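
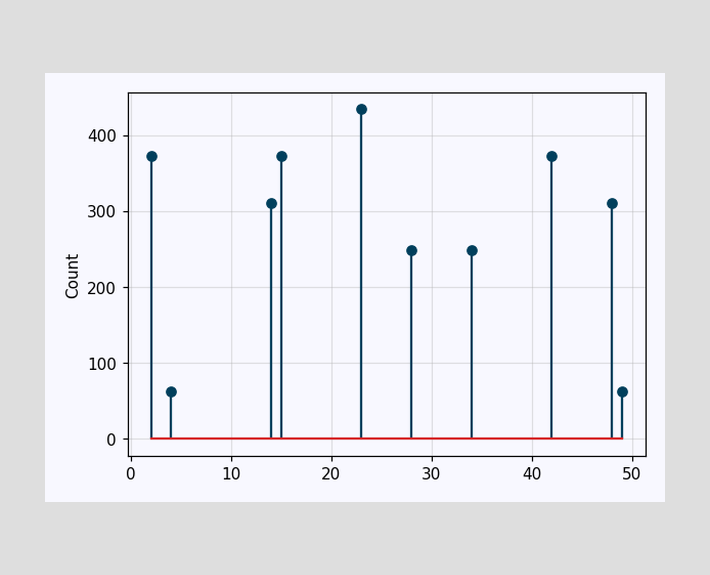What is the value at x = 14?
The stem at x=14 reaches 310.

310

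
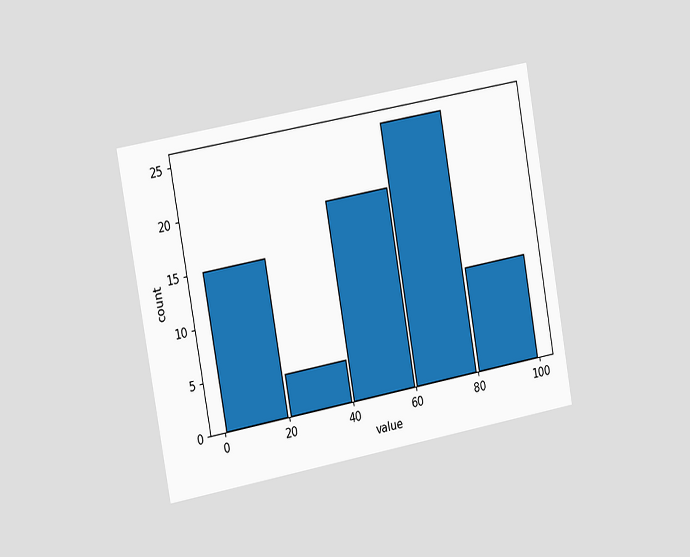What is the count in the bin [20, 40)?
The chart is tilted about 10° counter-clockwise and viewed slightly from the left. The [20, 40) bin has height 4.

4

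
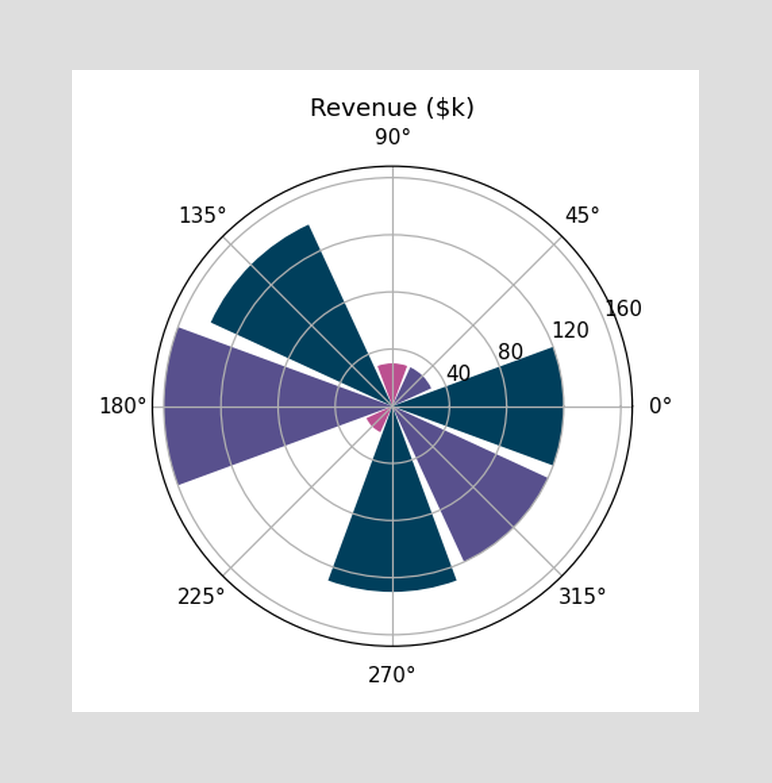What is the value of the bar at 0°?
The bar at 0° reaches $120k on the radial axis.

$120k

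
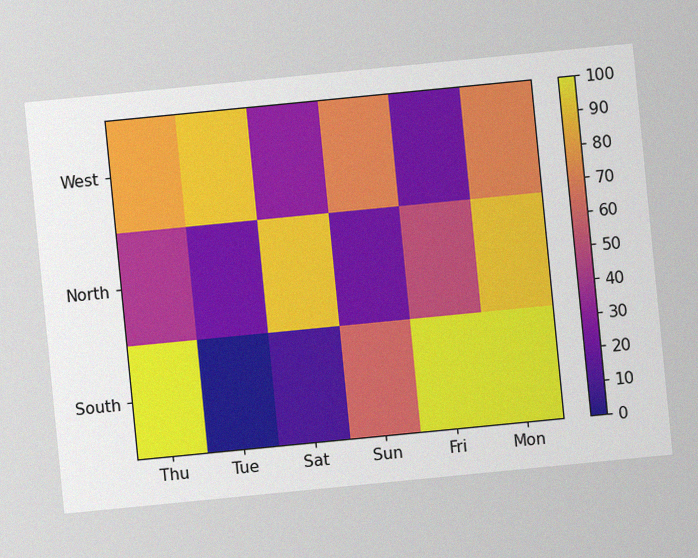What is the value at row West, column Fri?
20

The chart is tilted about 6° counter-clockwise, with some photo noise. Matching cell (West, Fri) against the colorbar gives 20.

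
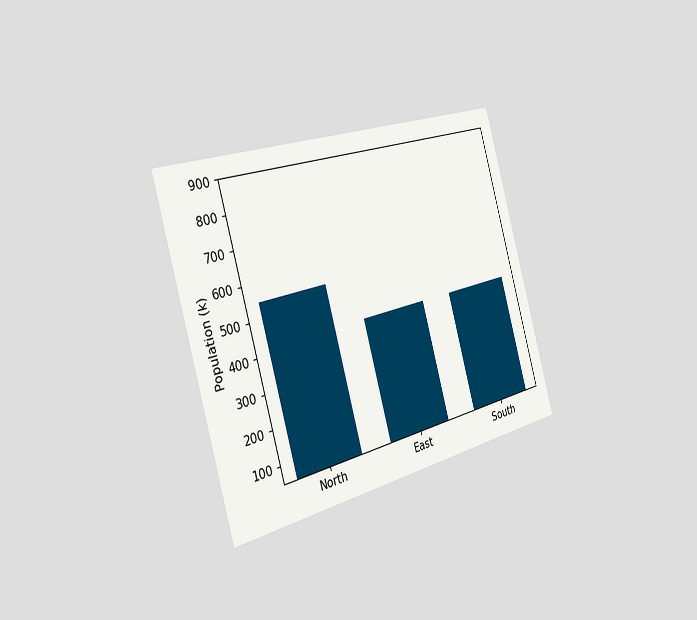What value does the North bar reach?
The chart is tilted about 16° counter-clockwise and viewed slightly from the left. Reading along the chart's y-axis, the North bar reaches 546k.

546k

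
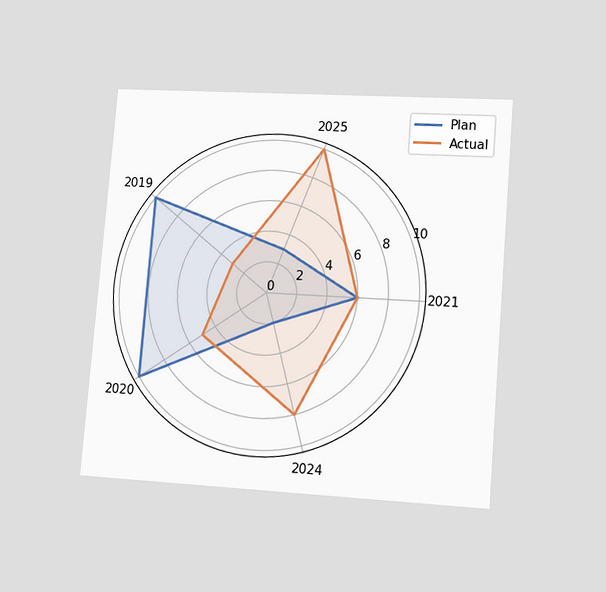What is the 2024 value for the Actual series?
The chart is tilted about 5° clockwise and viewed at a slight angle. On the 2024 axis, Actual reaches 8.

8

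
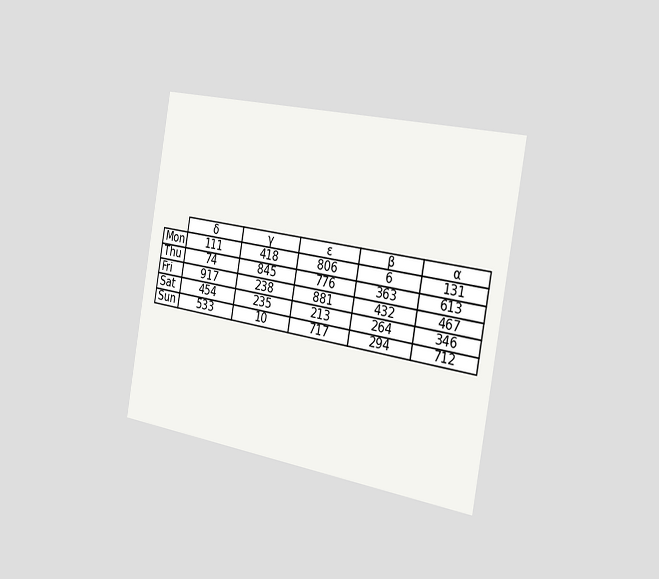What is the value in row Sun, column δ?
533

The chart is tilted about 10° clockwise and viewed slightly from the right. The (Sun, δ) cell reads 533.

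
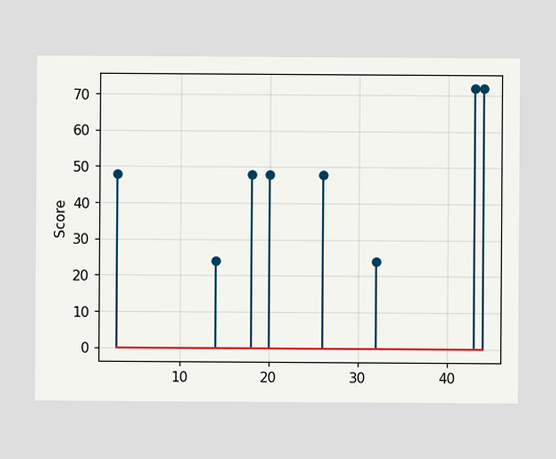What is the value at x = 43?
The stem at x=43 reaches 72.

72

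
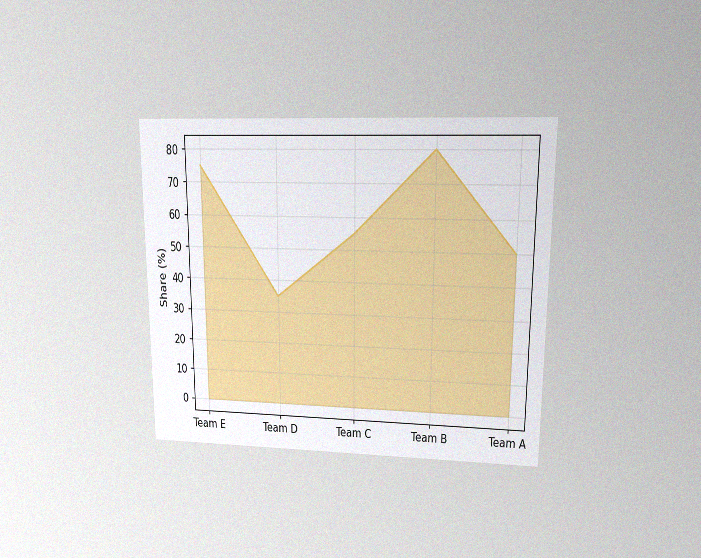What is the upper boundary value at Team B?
80%

The chart is viewed at a slight angle, with some photo noise. At Team B the upper boundary is at 80%.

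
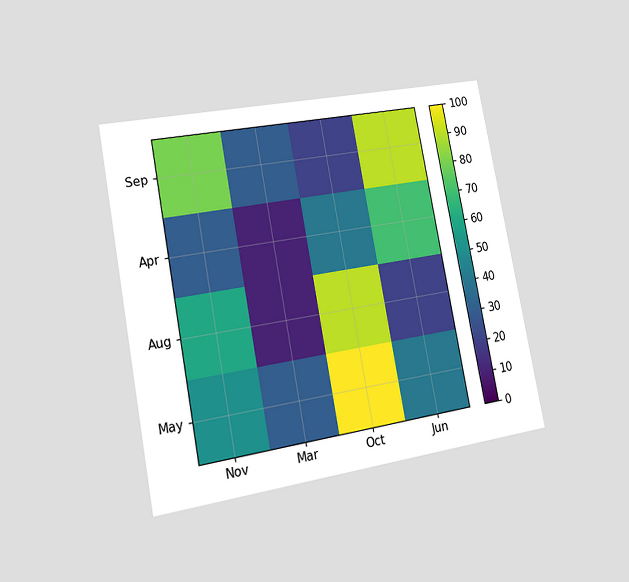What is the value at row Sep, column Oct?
20

The chart is tilted about 10° counter-clockwise and viewed at a slight angle. Matching cell (Sep, Oct) against the colorbar gives 20.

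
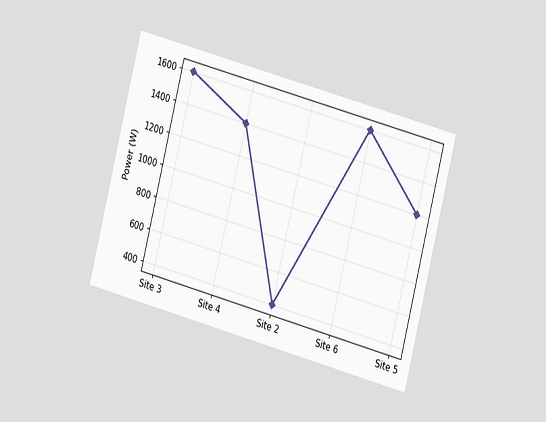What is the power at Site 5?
1200W

The chart is tilted about 15° clockwise and viewed at a slight angle. At Site 5, the line is at 1200W.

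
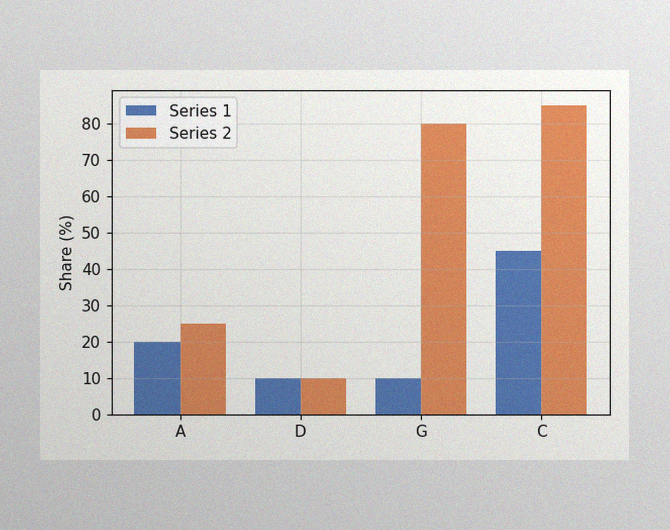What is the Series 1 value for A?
20%

The image has some photo noise and uneven lighting. The Series 1 bar at A reaches 20% on the y-axis.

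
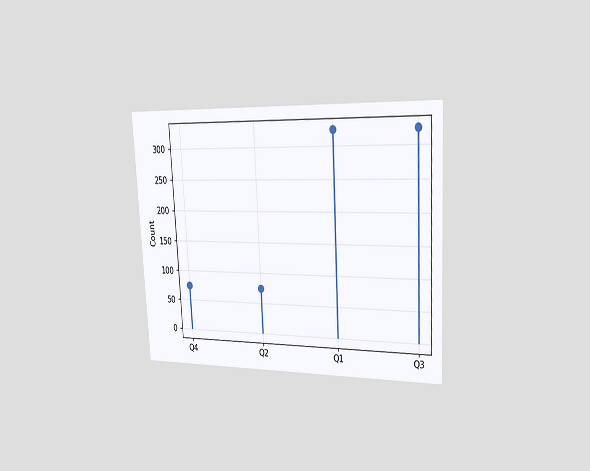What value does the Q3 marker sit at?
325

The chart is tilted about 3° counter-clockwise and viewed slightly from the right. The Q3 marker sits at 325.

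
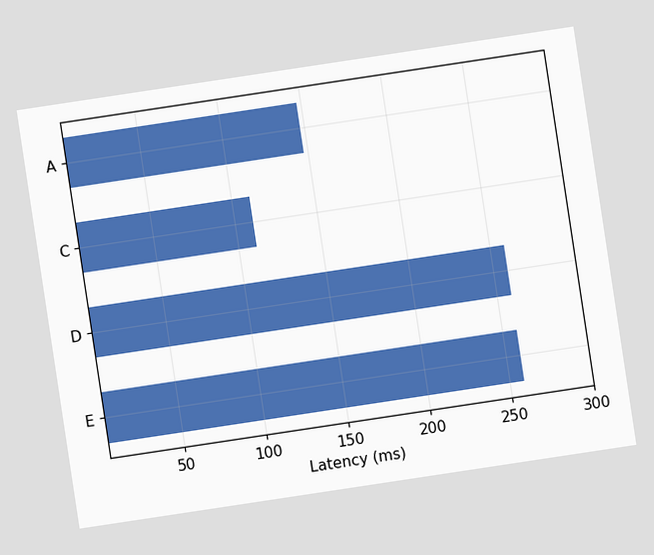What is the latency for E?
259ms

The chart is tilted about 9° counter-clockwise. Reading along the chart's x-axis, the E bar reaches 259ms.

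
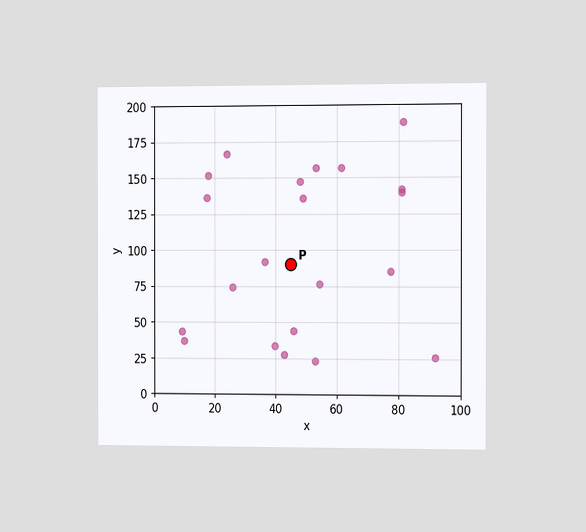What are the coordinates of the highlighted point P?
(45, 90)

The chart is viewed at a slight angle. Following the gridlines from P to each axis, P sits at (45, 90).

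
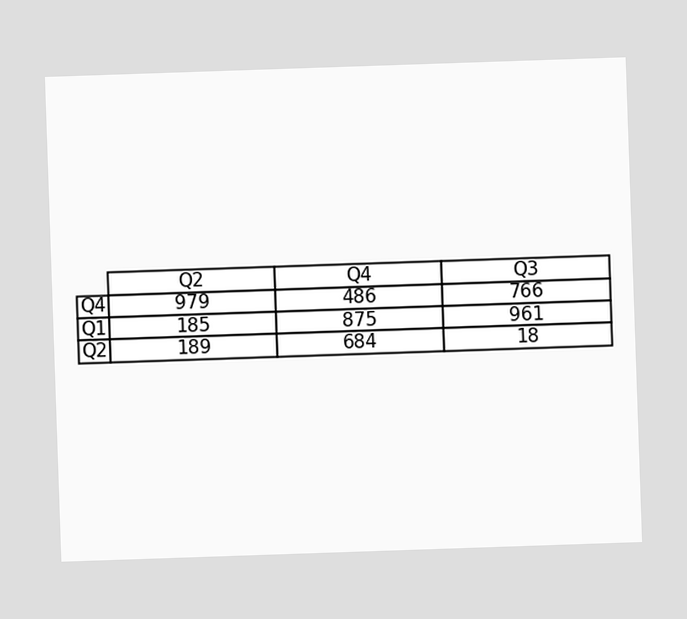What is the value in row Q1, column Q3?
The (Q1, Q3) cell reads 961.

961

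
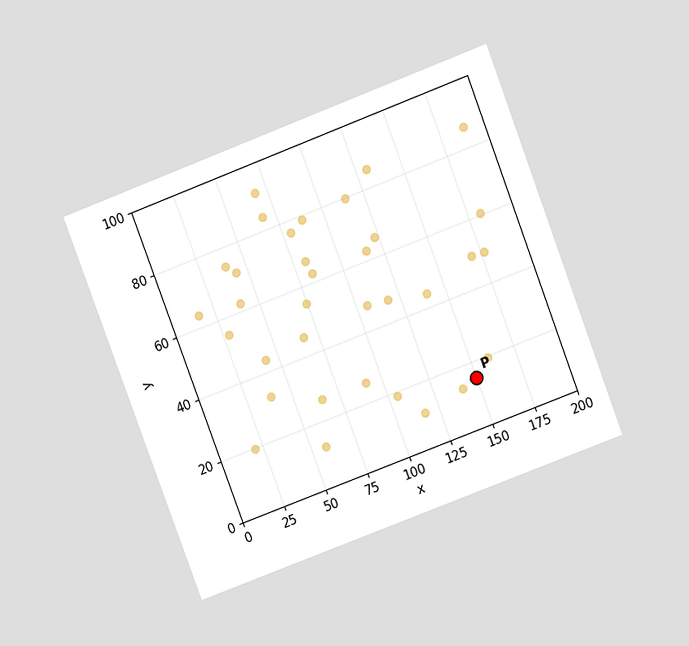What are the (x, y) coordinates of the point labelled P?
The chart is tilted about 21° counter-clockwise and viewed at a slight angle. Following the gridlines from P to each axis, P sits at (150, 15).

(150, 15)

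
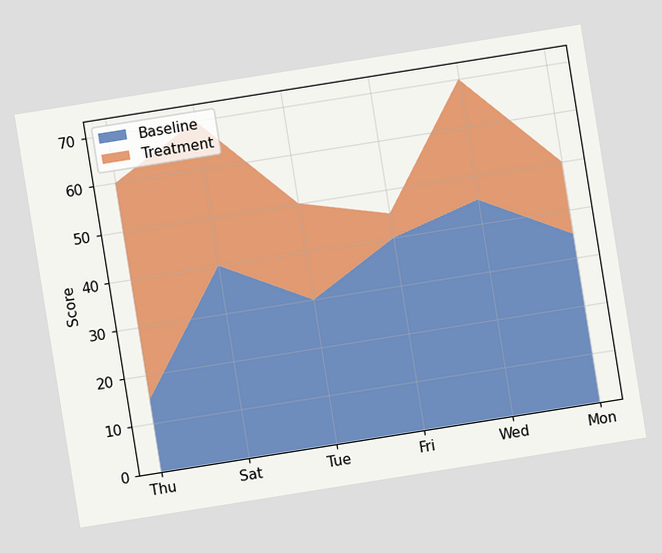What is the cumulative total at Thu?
The chart is tilted about 9° counter-clockwise. The stacked total at Thu reaches 60.

60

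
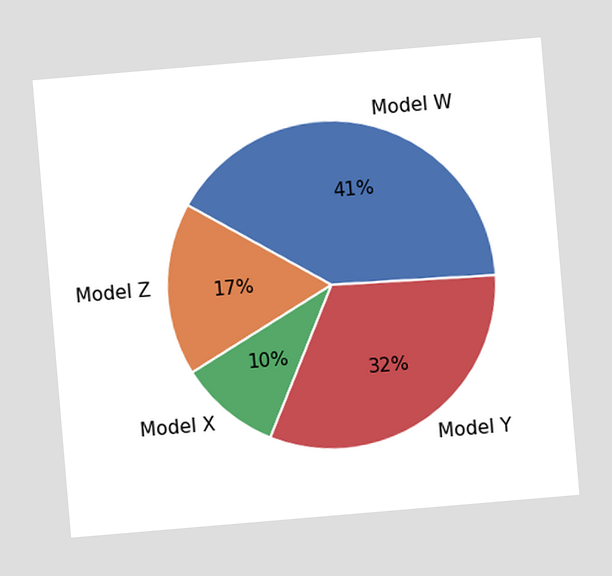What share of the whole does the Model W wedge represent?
The chart is tilted about 5° counter-clockwise. The Model W slice takes up 41% of the pie.

41%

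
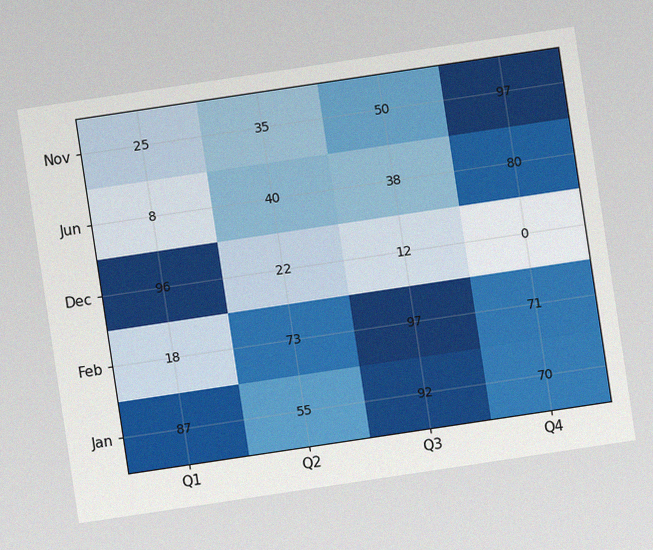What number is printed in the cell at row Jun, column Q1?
8

The chart is tilted about 9° counter-clockwise, with some photo noise. The (Jun, Q1) cell reads 8.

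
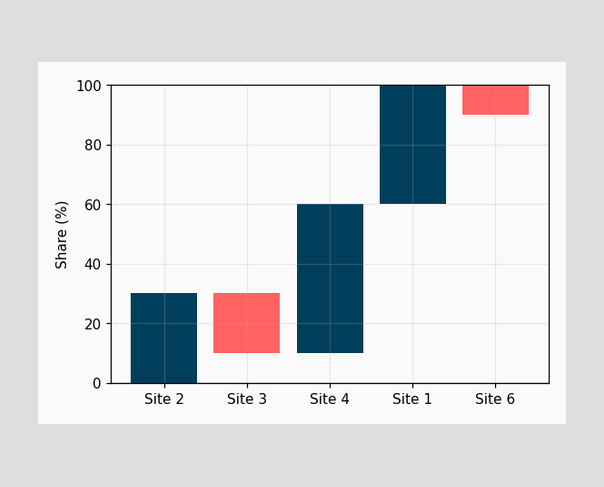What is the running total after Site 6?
After Site 6 the running total reaches 90%.

90%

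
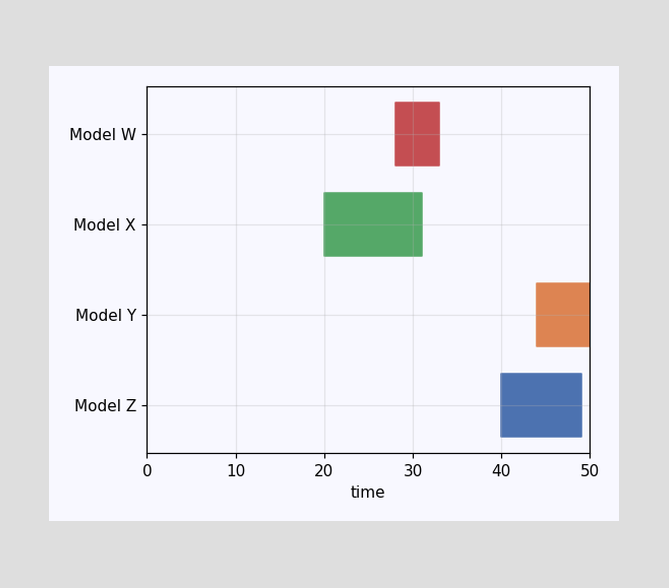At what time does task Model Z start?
The Model Z bar begins at t=40.

40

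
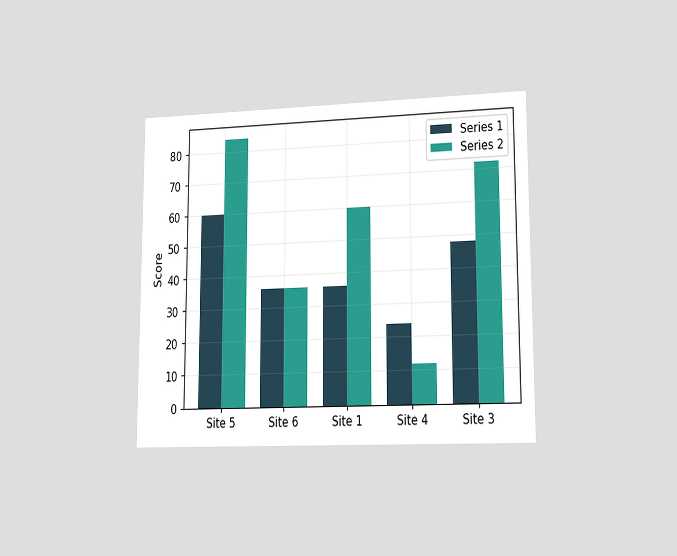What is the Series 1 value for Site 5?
The chart is viewed slightly from the right. The Series 1 bar at Site 5 reaches 60 on the y-axis.

60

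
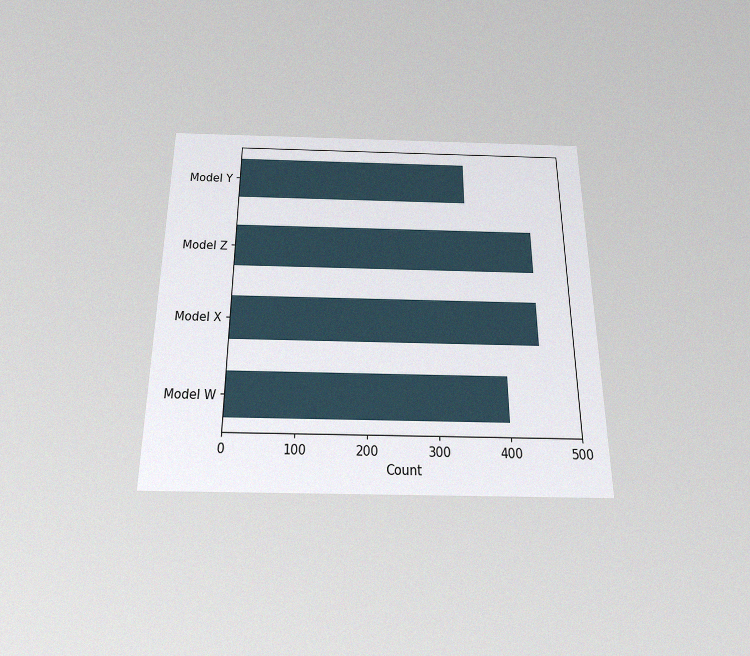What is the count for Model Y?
350

The chart is viewed slightly from below, with some photo noise. Reading along the chart's x-axis, the Model Y bar reaches 350.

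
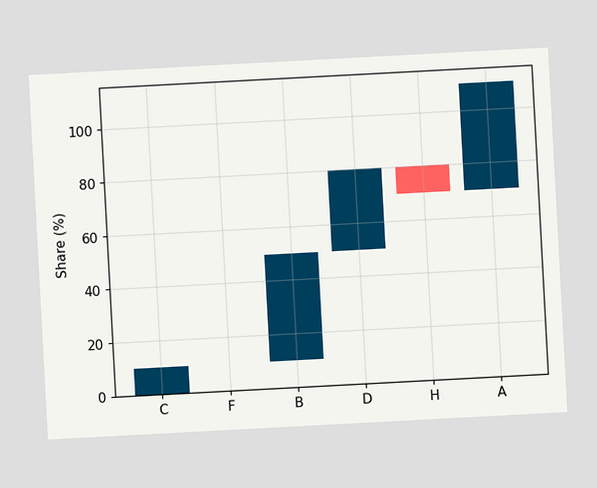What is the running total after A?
110%

The chart is tilted about 3° counter-clockwise. After A the running total reaches 110%.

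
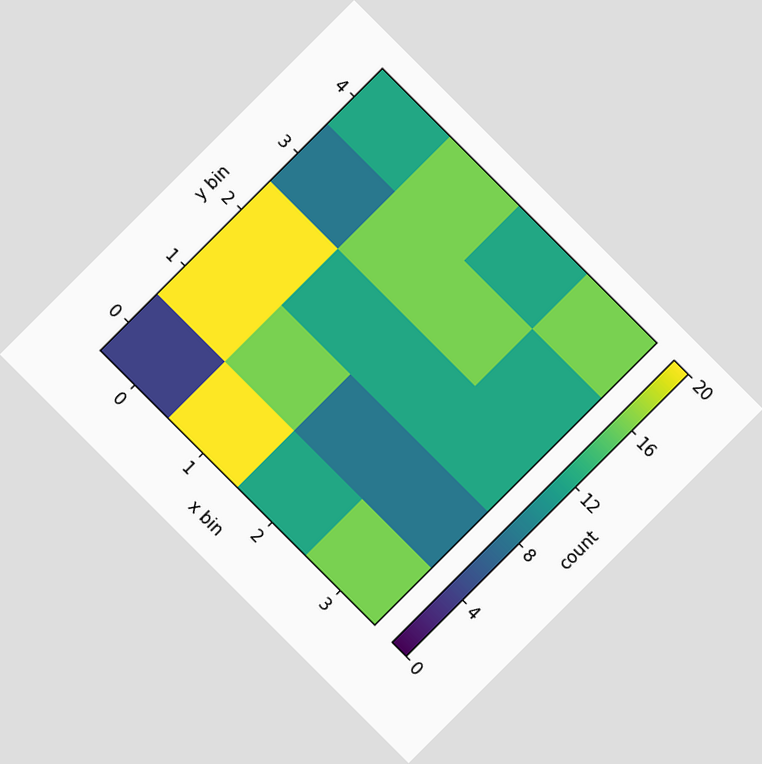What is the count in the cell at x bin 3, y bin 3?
12

The chart is tilted about 45° clockwise. Matching the cell (3, 3) against the colorbar gives 12.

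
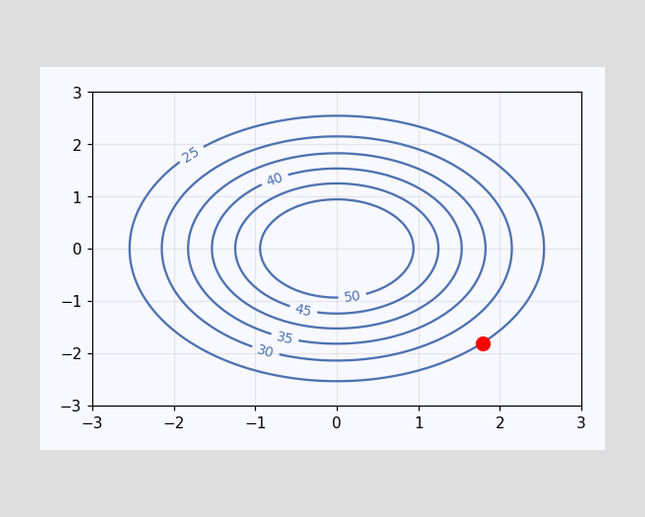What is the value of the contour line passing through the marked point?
25

The marked point sits on the contour labelled 25.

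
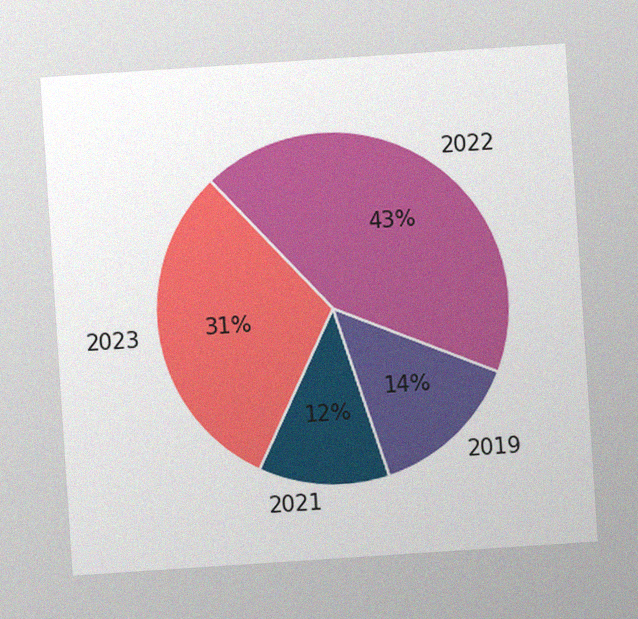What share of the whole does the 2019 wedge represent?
14%

The chart is tilted about 4° counter-clockwise, with some photo noise. The 2019 slice takes up 14% of the pie.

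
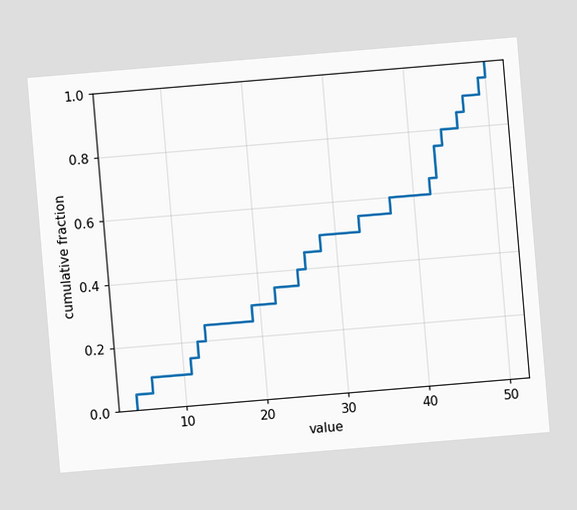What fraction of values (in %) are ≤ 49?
The chart is tilted about 5° counter-clockwise. At x=49 the ECDF step is at 95%.

95%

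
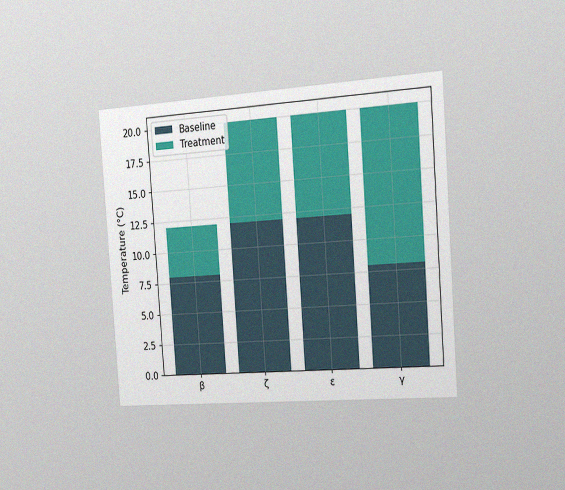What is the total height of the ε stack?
20°C

The chart is tilted about 4° counter-clockwise and viewed slightly from the right, with some photo noise. The ε stack's top reaches 20°C on the y-axis.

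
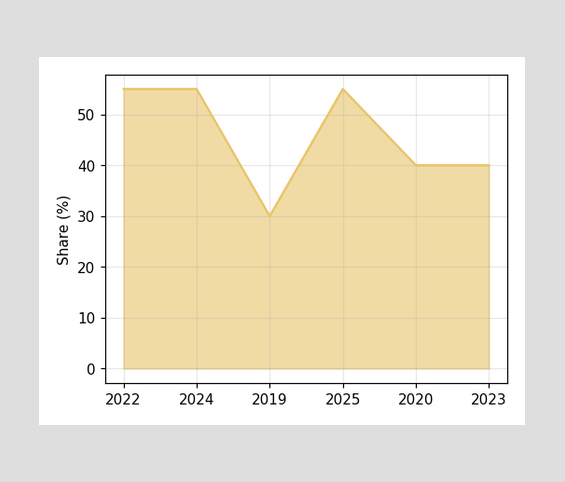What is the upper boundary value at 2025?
55%

At 2025 the upper boundary is at 55%.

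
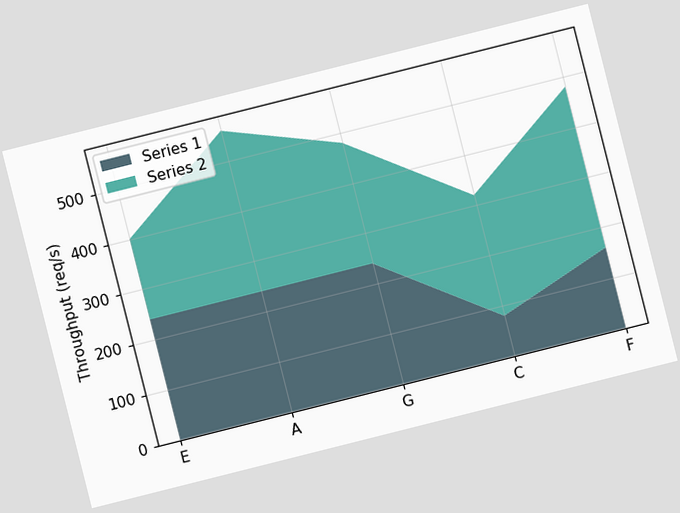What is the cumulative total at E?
The chart is tilted about 14° counter-clockwise. The stacked total at E reaches 400req/s.

400req/s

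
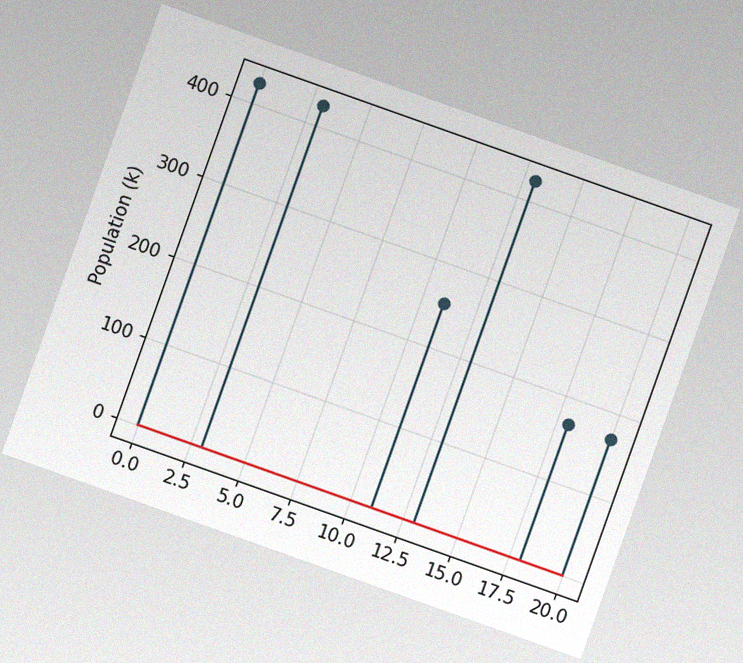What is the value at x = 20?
The chart is tilted about 20° clockwise, with some photo noise. The stem at x=20 reaches 170k.

170k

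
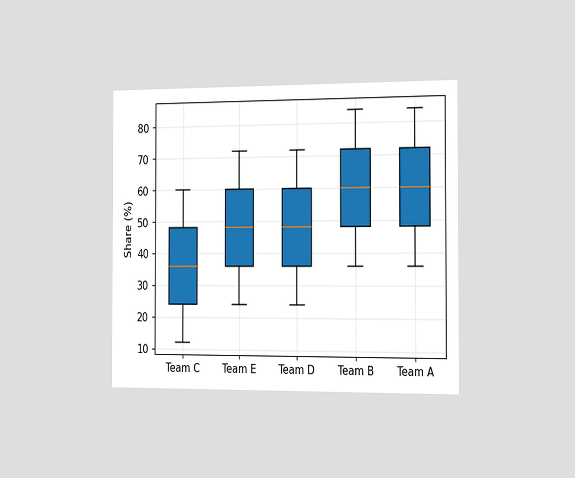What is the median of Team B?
The chart is viewed slightly from the right. The median line in the Team B box sits at 60%.

60%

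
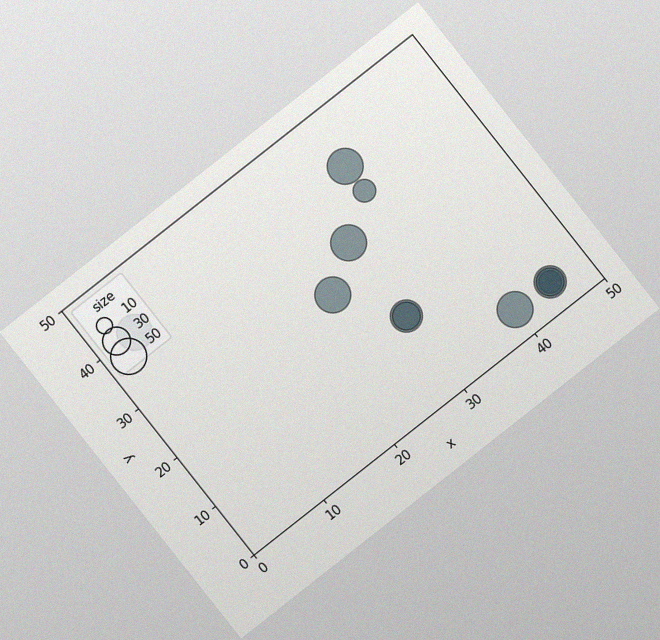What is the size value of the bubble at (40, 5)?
The chart is tilted about 38° counter-clockwise, with some photo noise. Matching the bubble at (40, 5) against the size legend gives 50.

50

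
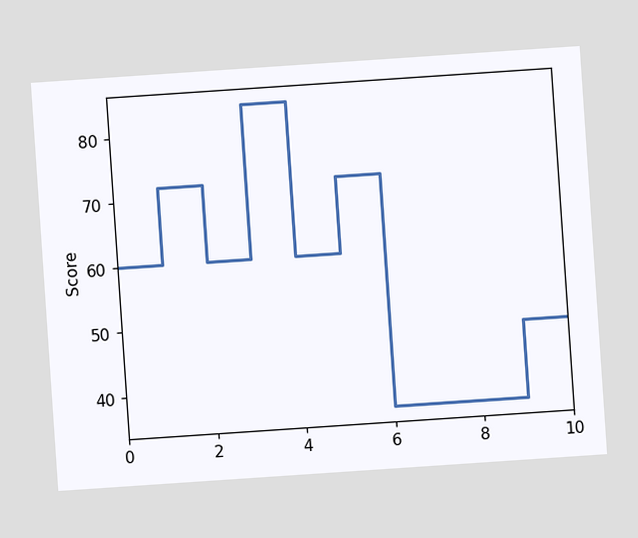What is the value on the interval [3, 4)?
The chart is tilted about 4° counter-clockwise. On [3, 4) the step sits at 84.

84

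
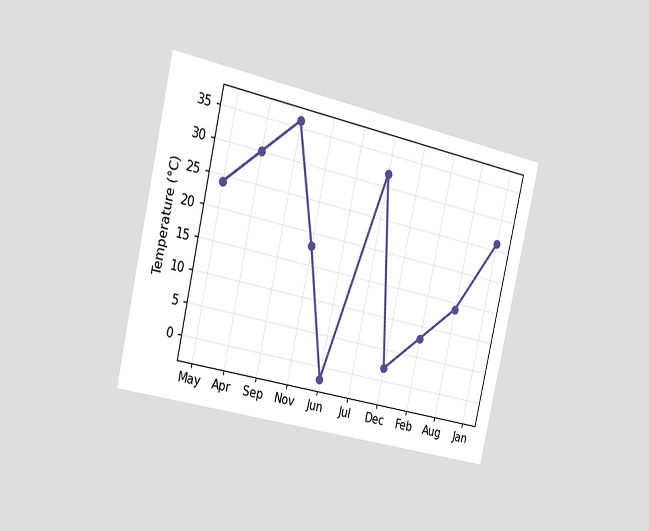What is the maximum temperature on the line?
The chart is tilted about 13° clockwise and viewed slightly from the left. The highest point is at Sep, and reading across to the y-axis gives 36°C.

36°C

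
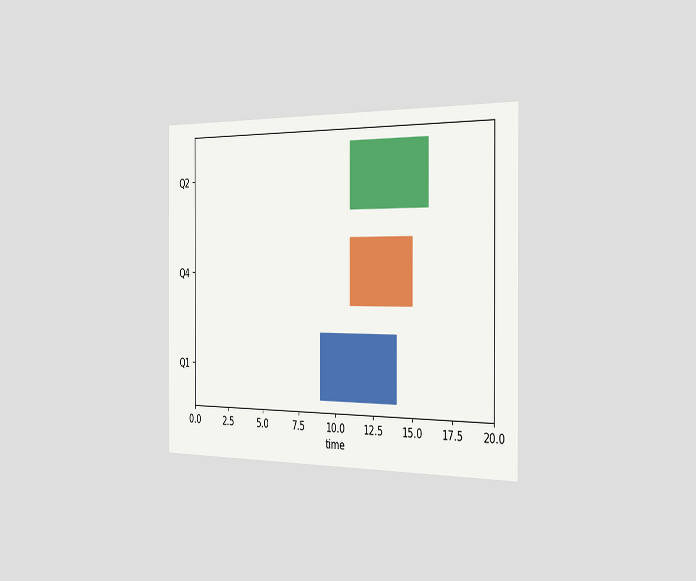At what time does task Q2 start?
The chart is viewed slightly from the right. The Q2 bar begins at t=11.

11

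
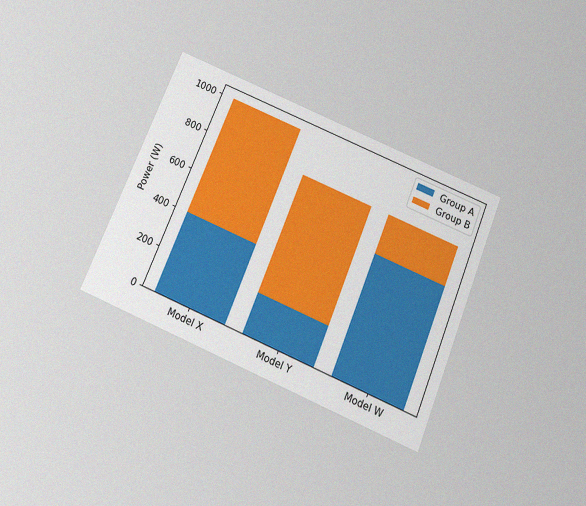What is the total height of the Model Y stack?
The chart is tilted about 22° clockwise and viewed slightly from below, with some photo noise. The Model Y stack's top reaches 800W on the y-axis.

800W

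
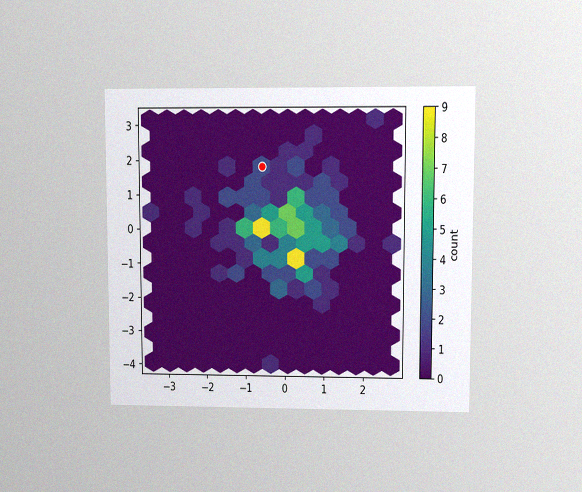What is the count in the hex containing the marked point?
The chart is viewed at a slight angle, with some photo noise. The marked hex reads 2 on the colorbar.

2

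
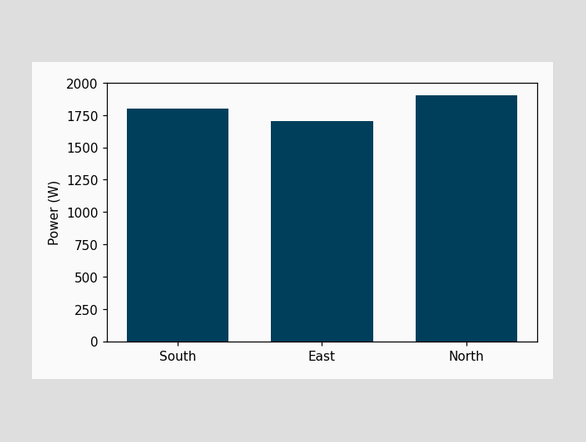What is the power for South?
1800W

Reading along the chart's y-axis, the South bar reaches 1800W.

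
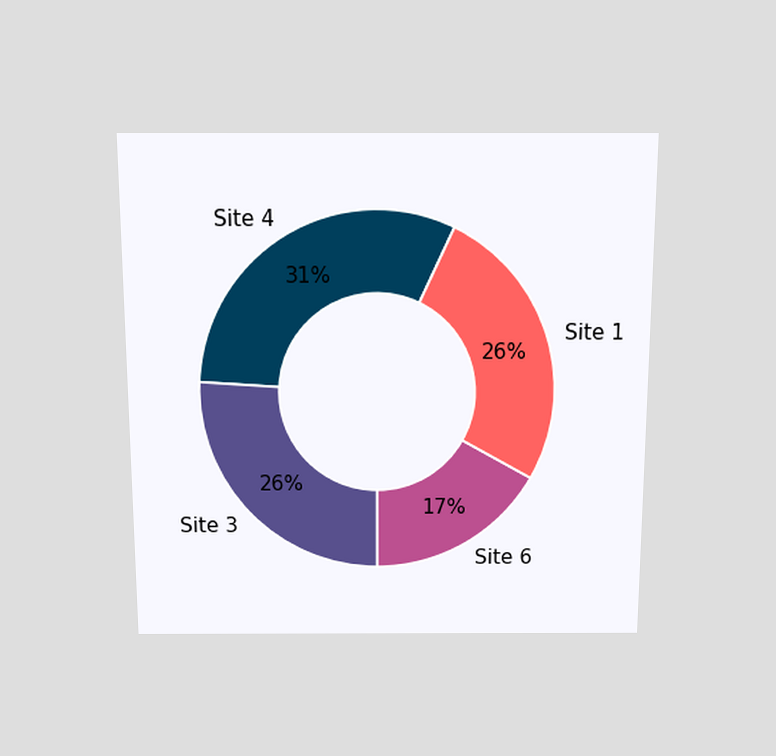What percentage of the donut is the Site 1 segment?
26%

The chart is viewed slightly from above. The Site 1 segment takes up 26% of the ring.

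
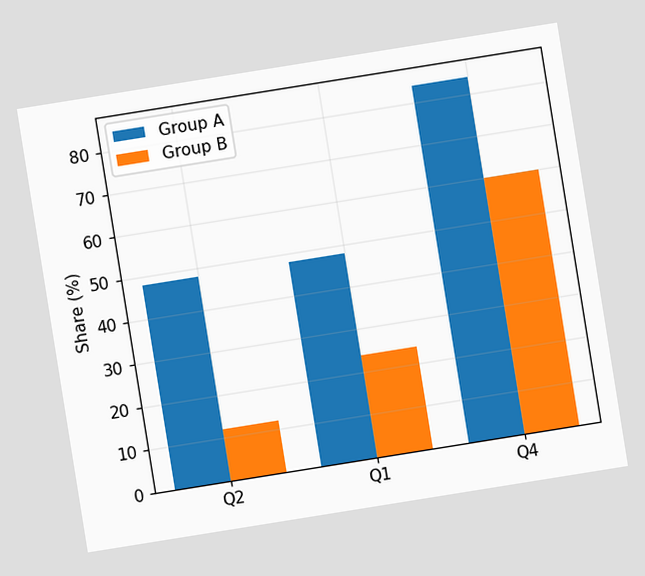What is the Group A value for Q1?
48%

The chart is tilted about 9° counter-clockwise. The Group A bar at Q1 reaches 48% on the y-axis.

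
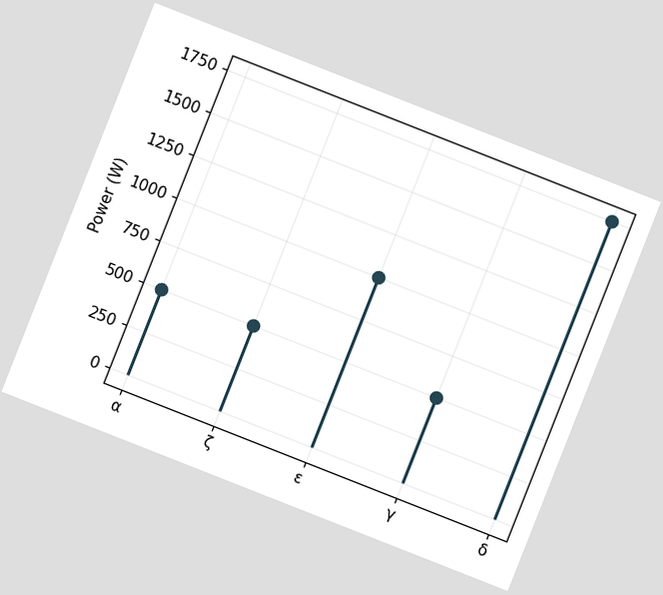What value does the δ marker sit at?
1750W

The chart is tilted about 22° clockwise. The δ marker sits at 1750W.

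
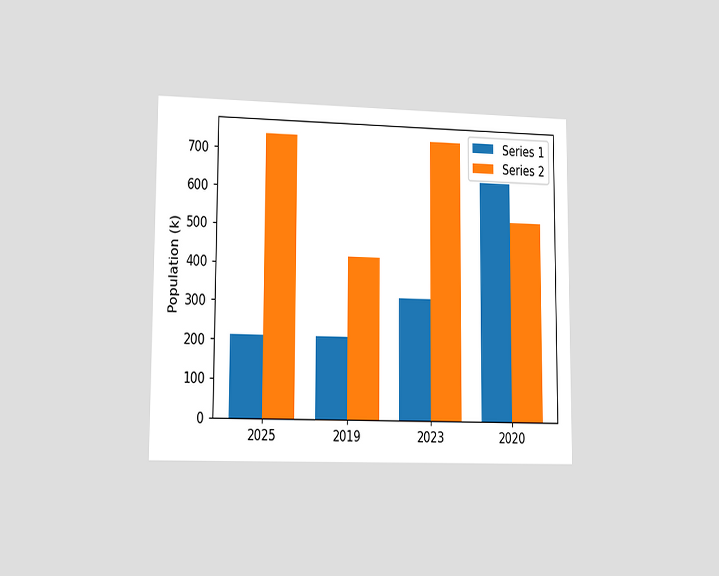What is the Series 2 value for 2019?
424k

The chart is viewed slightly from the left. The Series 2 bar at 2019 reaches 424k on the y-axis.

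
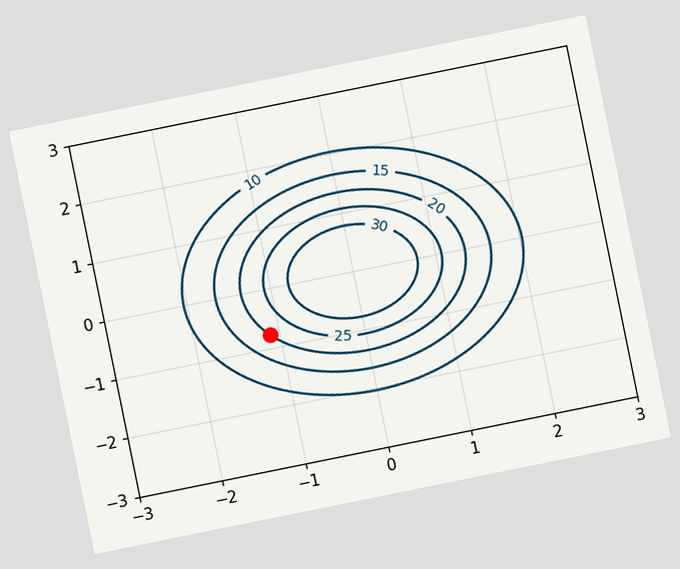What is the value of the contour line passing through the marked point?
The chart is tilted about 11° counter-clockwise. The marked point sits on the contour labelled 20.

20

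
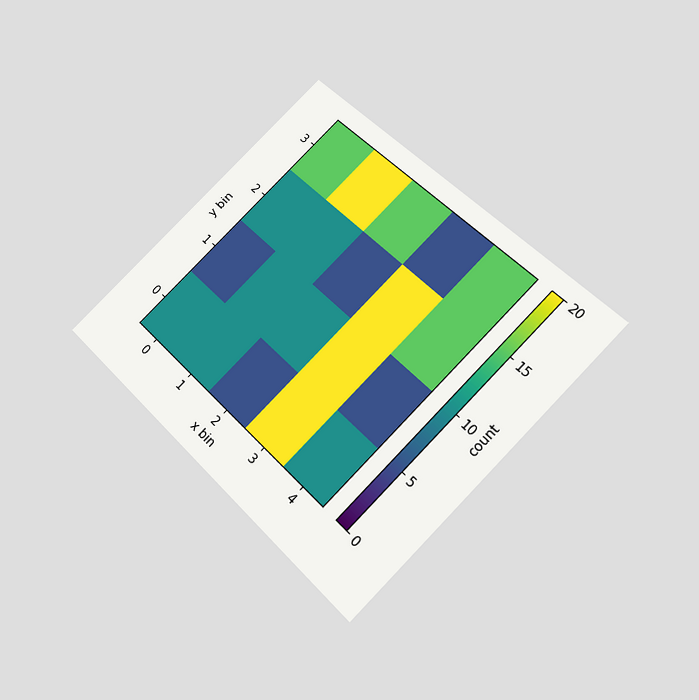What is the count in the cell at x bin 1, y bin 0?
10

The chart is tilted about 45° clockwise and viewed slightly from below. Matching the cell (1, 0) against the colorbar gives 10.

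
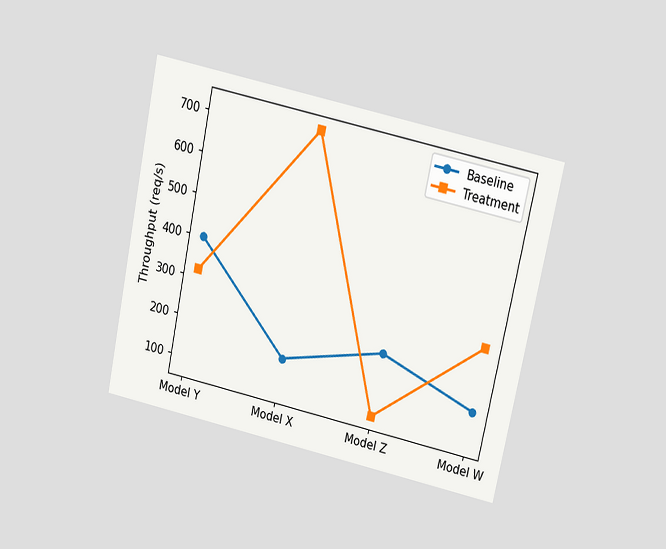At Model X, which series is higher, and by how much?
The chart is tilted about 12° clockwise and viewed slightly from above. At Model X, Treatment sits above the other line by 560req/s.

Treatment, by 560req/s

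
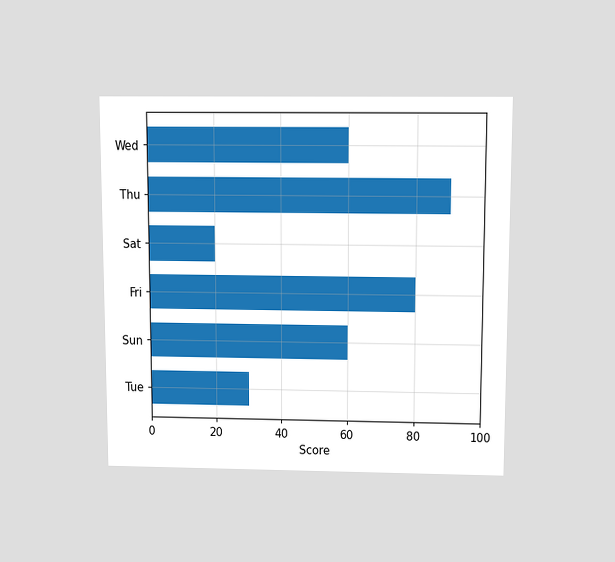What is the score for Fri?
The chart is viewed slightly from above. Reading along the chart's x-axis, the Fri bar reaches 80.

80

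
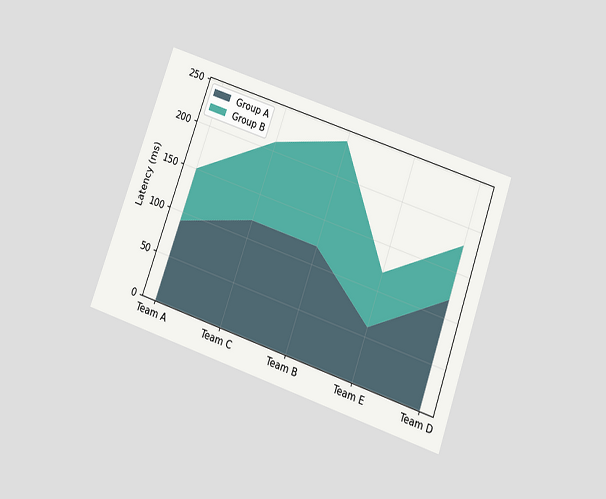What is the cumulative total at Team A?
The chart is tilted about 19° clockwise and viewed slightly from below. The stacked total at Team A reaches 150ms.

150ms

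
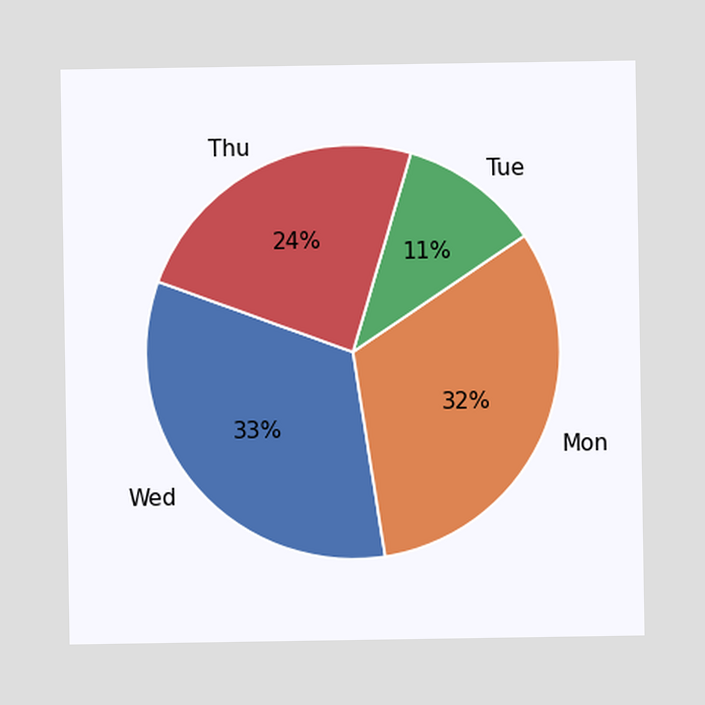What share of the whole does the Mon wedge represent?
The Mon slice takes up 32% of the pie.

32%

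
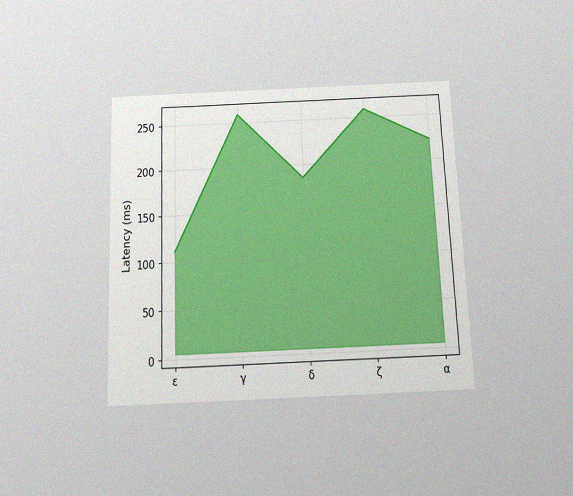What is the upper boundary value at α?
222ms

The chart is tilted about 2° counter-clockwise and viewed slightly from below, with some photo noise. At α the upper boundary is at 222ms.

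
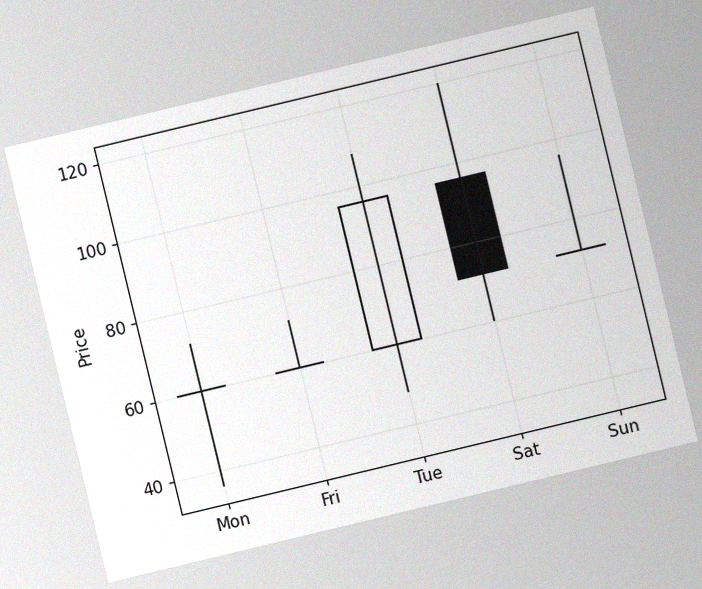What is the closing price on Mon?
60

The chart is tilted about 13° counter-clockwise, with some photo noise. The Mon candle closes at 60.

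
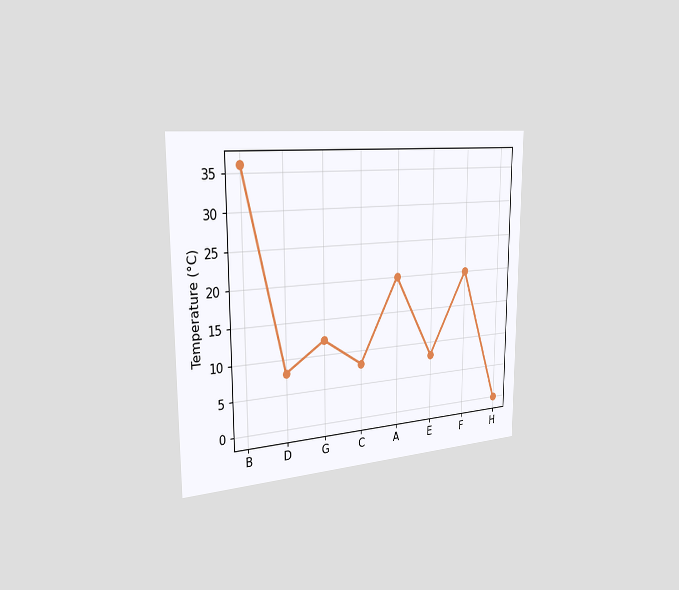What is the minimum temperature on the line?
0°C

The chart is viewed slightly from the left. The lowest point is at H, and reading across to the y-axis gives 0°C.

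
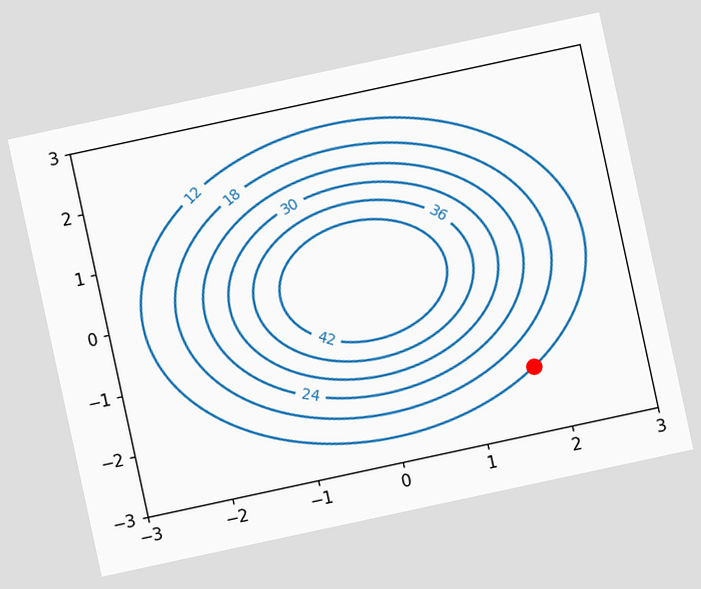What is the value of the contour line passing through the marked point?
12

The chart is tilted about 12° counter-clockwise. The marked point sits on the contour labelled 12.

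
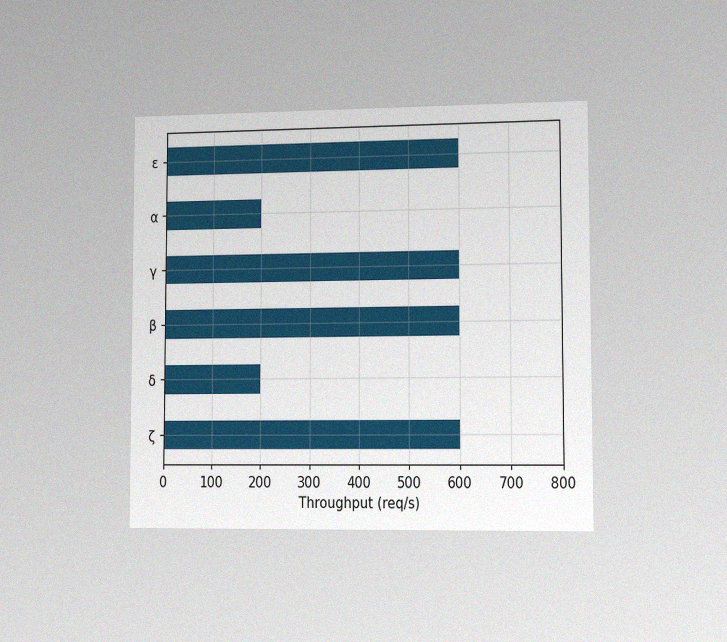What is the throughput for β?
The chart is viewed slightly from the right, with some photo noise. Reading along the chart's x-axis, the β bar reaches 600req/s.

600req/s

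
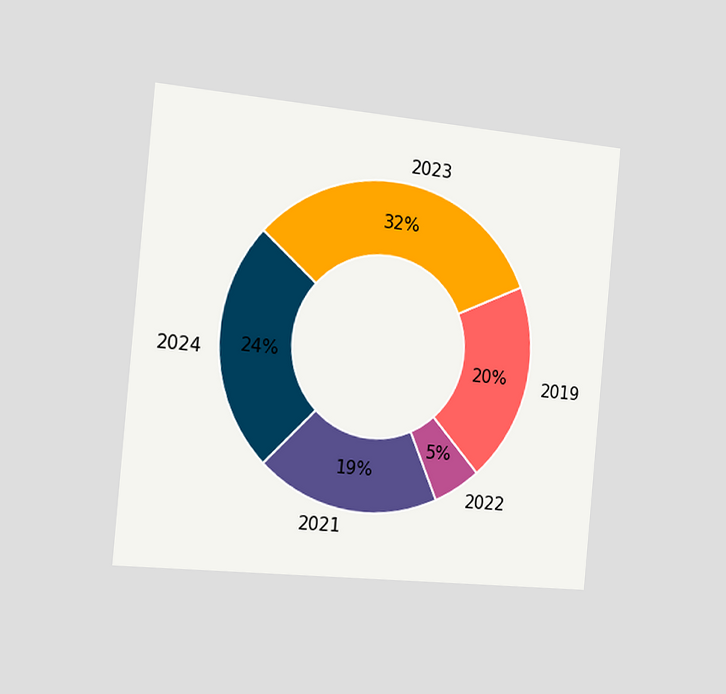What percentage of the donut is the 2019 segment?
The chart is tilted about 5° clockwise and viewed slightly from the left. The 2019 segment takes up 20% of the ring.

20%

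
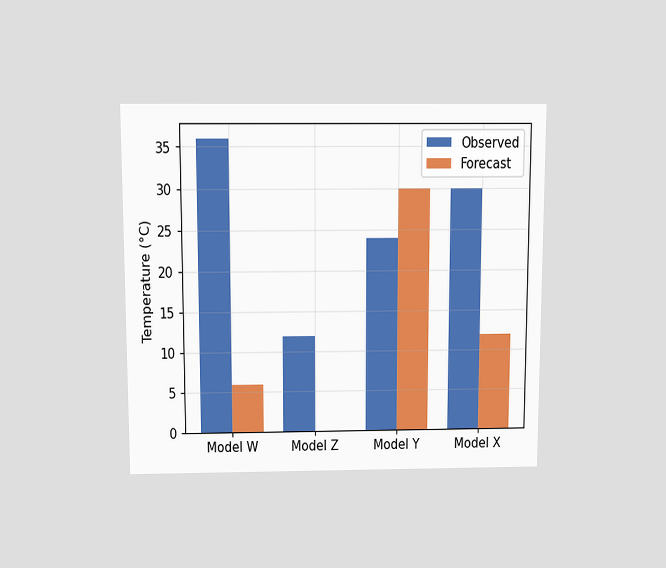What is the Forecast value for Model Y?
The chart is viewed slightly from above. The Forecast bar at Model Y reaches 30°C on the y-axis.

30°C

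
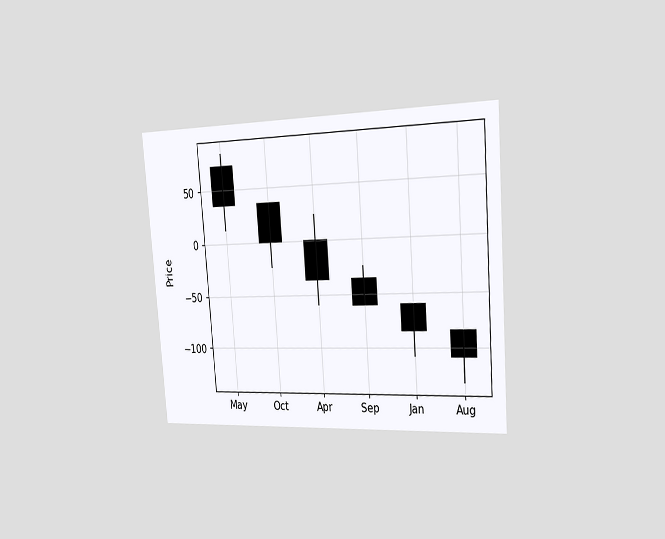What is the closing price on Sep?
The chart is tilted about 4° counter-clockwise and viewed slightly from the right. The Sep candle closes at -60.

-60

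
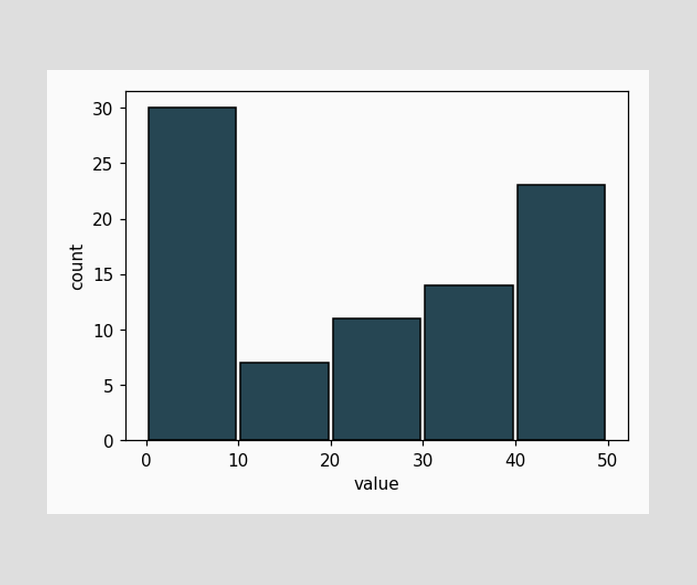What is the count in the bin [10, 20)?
The [10, 20) bin has height 7.

7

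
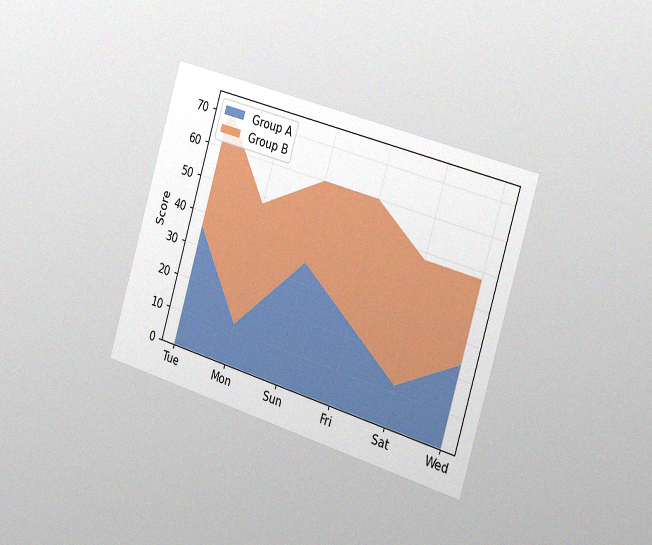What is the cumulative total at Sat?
The chart is tilted about 17° clockwise and viewed slightly from the right, with some photo noise. The stacked total at Sat reaches 48.

48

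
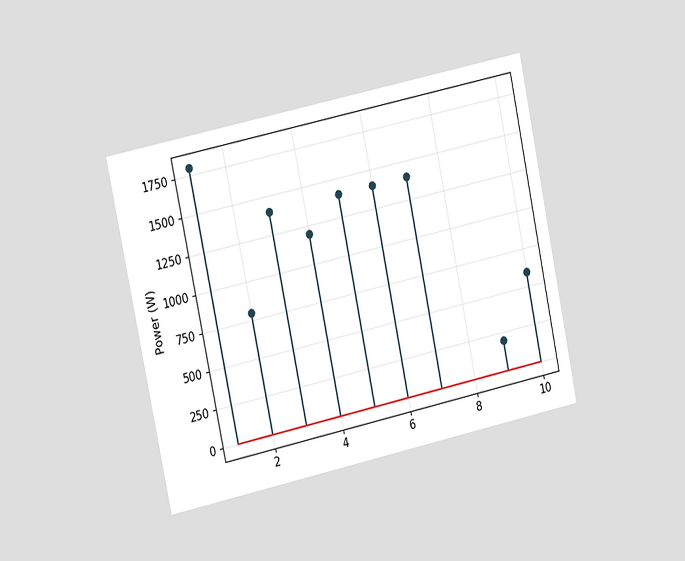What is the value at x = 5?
1400W

The chart is tilted about 12° counter-clockwise and viewed slightly from the left. The stem at x=5 reaches 1400W.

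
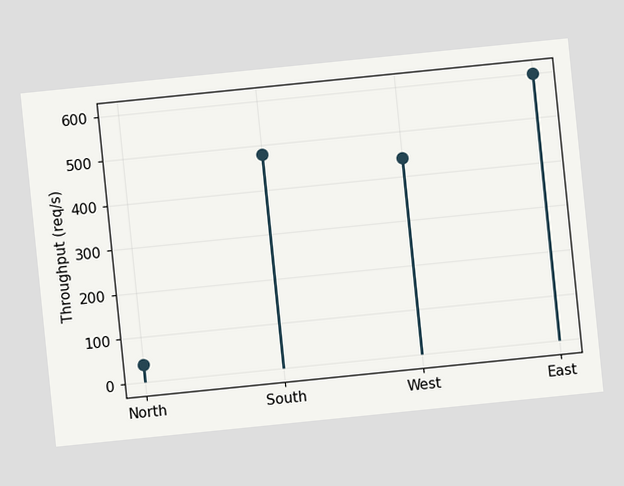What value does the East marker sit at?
The chart is tilted about 6° counter-clockwise. The East marker sits at 600req/s.

600req/s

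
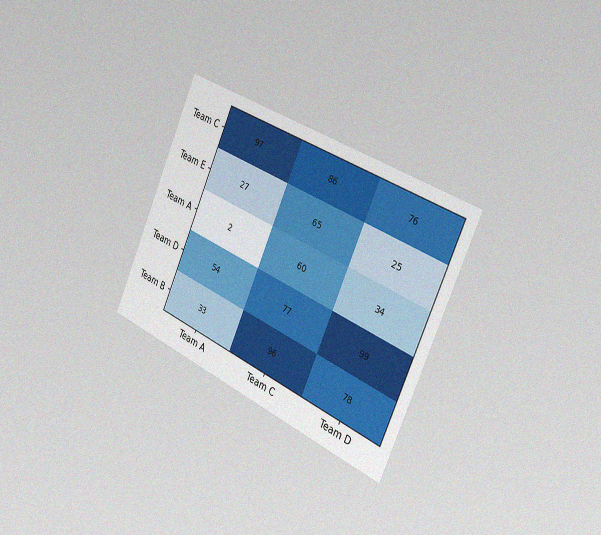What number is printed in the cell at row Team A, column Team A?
2

The chart is tilted about 24° clockwise and viewed slightly from the right, with some photo noise. The (Team A, Team A) cell reads 2.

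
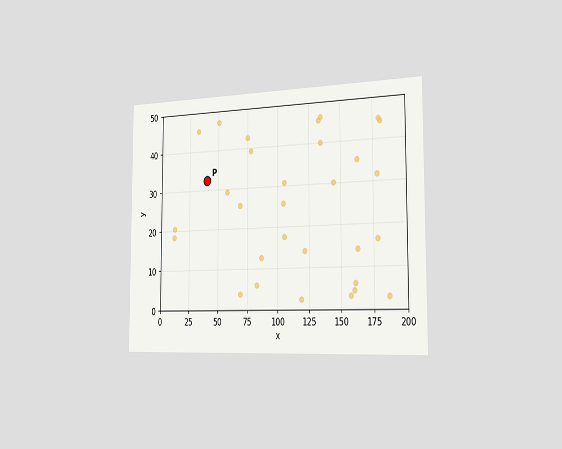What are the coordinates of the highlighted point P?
The chart is viewed slightly from the right. Following the gridlines from P to each axis, P sits at (40, 32.5).

(40, 32.5)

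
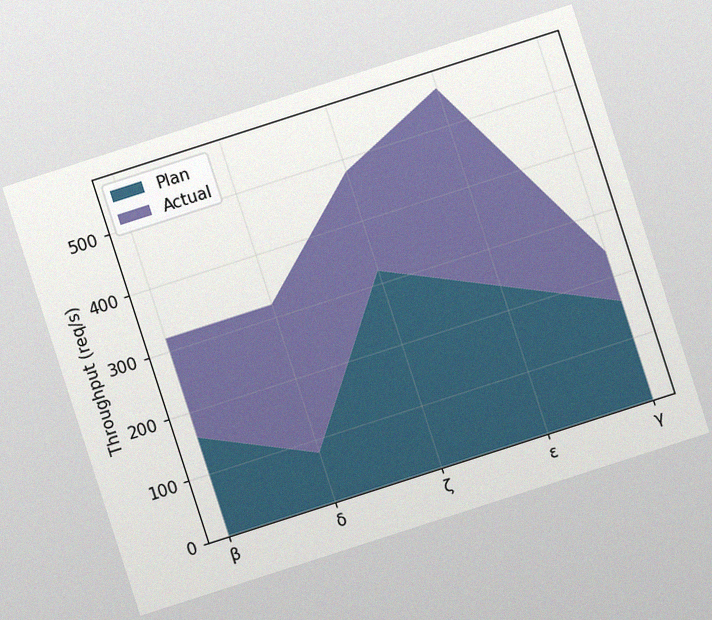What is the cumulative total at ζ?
480req/s

The chart is tilted about 18° counter-clockwise, with some photo noise. The stacked total at ζ reaches 480req/s.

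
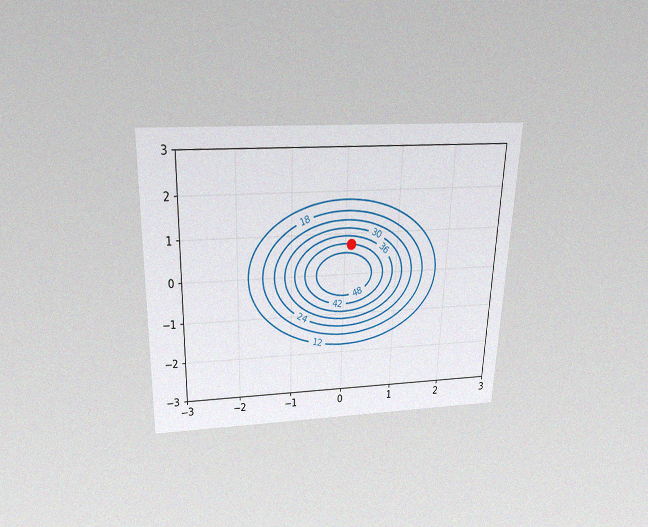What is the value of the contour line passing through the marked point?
The chart is viewed slightly from above, with some photo noise. The marked point sits on the contour labelled 42.

42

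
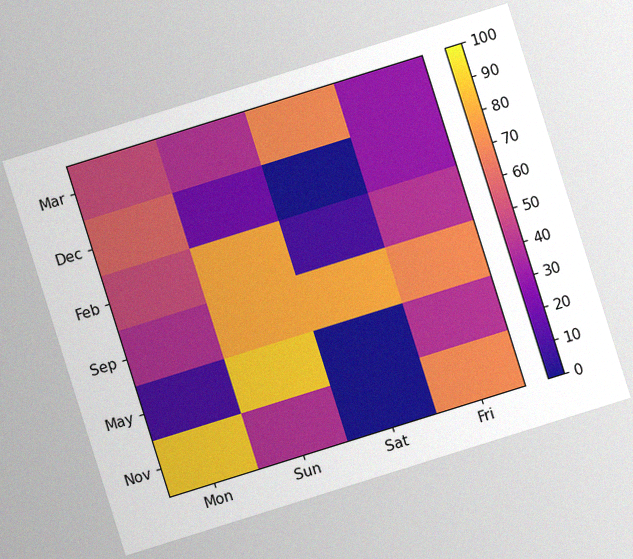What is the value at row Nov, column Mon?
90

The chart is tilted about 17° counter-clockwise, with some photo noise. Matching cell (Nov, Mon) against the colorbar gives 90.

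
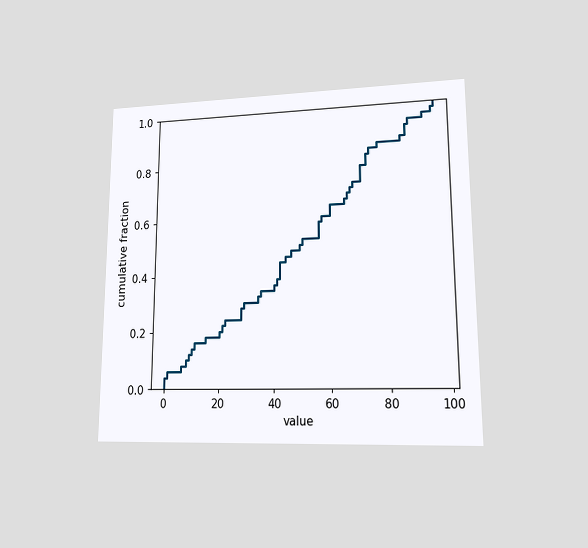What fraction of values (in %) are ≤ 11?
The chart is viewed at a slight angle. At x=11 the ECDF step is at 16%.

16%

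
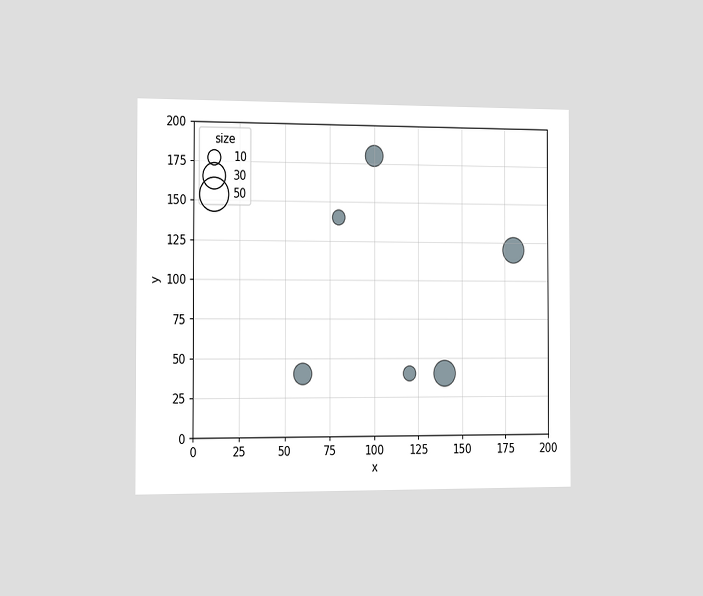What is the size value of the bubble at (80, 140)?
The chart is viewed slightly from the left. Matching the bubble at (80, 140) against the size legend gives 10.

10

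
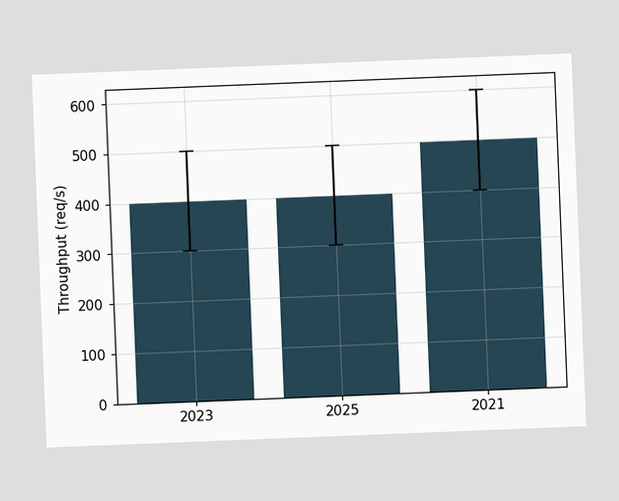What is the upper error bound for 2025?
The chart is tilted about 2° counter-clockwise. The 2025 bar's upper whisker reaches 500req/s.

500req/s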